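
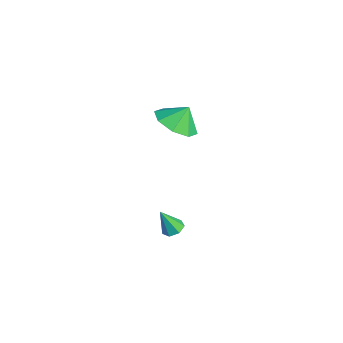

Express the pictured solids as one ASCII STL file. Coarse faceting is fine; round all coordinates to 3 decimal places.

solid 
facet normal 0.137 0.407 -0.903
outer loop
vertex 1.779 -0.4 -3.584
vertex 1.529 -0.831 -3.816
vertex 1.306 -0.361 -3.638
endloop
endfacet
facet normal -0.022 0.709 0.705
outer loop
vertex 1.779 -0.4 -3.584
vertex 1.306 -0.361 -3.638
vertex 1.351 -1.369 -2.624
endloop
endfacet
facet normal 0.136 0.407 -0.903
outer loop
vertex 1.306 -0.361 -3.638
vertex 1.529 -0.831 -3.816
vertex 1.001 -0.677 -3.826
endloop
endfacet
facet normal -0.757 0.446 0.477
outer loop
vertex 1.306 -0.361 -3.638
vertex 1.001 -0.677 -3.826
vertex 1.351 -1.369 -2.624
endloop
endfacet
facet normal 0.135 0.406 -0.904
outer loop
vertex 1.001 -0.677 -3.826
vertex 1.529 -0.831 -3.816
vertex 1.094 -1.109 -4.006
endloop
endfacet
facet normal -0.957 -0.260 0.129
outer loop
vertex 1.001 -0.677 -3.826
vertex 1.094 -1.109 -4.006
vertex 1.351 -1.369 -2.624
endloop
endfacet
facet normal 0.134 0.407 -0.903
outer loop
vertex 1.094 -1.109 -4.006
vertex 1.529 -0.831 -3.816
vertex 1.514 -1.332 -4.044
endloop
endfacet
facet normal -0.473 -0.878 -0.077
outer loop
vertex 1.094 -1.109 -4.006
vertex 1.514 -1.332 -4.044
vertex 1.351 -1.369 -2.624
endloop
endfacet
facet normal 0.135 0.407 -0.903
outer loop
vertex 1.514 -1.332 -4.044
vertex 1.529 -0.831 -3.816
vertex 1.946 -1.178 -3.91
endloop
endfacet
facet normal 0.332 -0.943 0.014
outer loop
vertex 1.514 -1.332 -4.044
vertex 1.946 -1.178 -3.91
vertex 1.351 -1.369 -2.624
endloop
endfacet
facet normal 0.134 0.406 -0.904
outer loop
vertex 1.946 -1.178 -3.91
vertex 1.529 -0.831 -3.816
vertex 2.064 -0.763 -3.706
endloop
endfacet
facet normal 0.851 -0.406 0.333
outer loop
vertex 1.946 -1.178 -3.91
vertex 2.064 -0.763 -3.706
vertex 1.351 -1.369 -2.624
endloop
endfacet
facet normal 0.134 0.408 -0.903
outer loop
vertex 2.064 -0.763 -3.706
vertex 1.529 -0.831 -3.816
vertex 1.779 -0.4 -3.584
endloop
endfacet
facet normal 0.693 0.329 0.641
outer loop
vertex 2.064 -0.763 -3.706
vertex 1.779 -0.4 -3.584
vertex 1.351 -1.369 -2.624
endloop
endfacet
facet normal -0.041 -0.545 -0.837
outer loop
vertex 1.235 -0.748 2.57
vertex 0.328 -0.222 2.272
vertex 1.396 -0.066 2.118
endloop
endfacet
facet normal 0.742 0.240 0.626
outer loop
vertex 1.235 -0.748 2.57
vertex 1.396 -0.066 2.118
vertex 0.372 0.362 3.168
endloop
endfacet
facet normal -0.041 -0.545 -0.837
outer loop
vertex 1.396 -0.066 2.118
vertex 0.328 -0.222 2.272
vertex 0.931 0.525 1.756
endloop
endfacet
facet normal 0.632 0.700 0.331
outer loop
vertex 1.396 -0.066 2.118
vertex 0.931 0.525 1.756
vertex 0.372 0.362 3.168
endloop
endfacet
facet normal -0.041 -0.545 -0.837
outer loop
vertex 0.931 0.525 1.756
vertex 0.328 -0.222 2.272
vertex 0.113 0.678 1.696
endloop
endfacet
facet normal 0.168 0.969 0.179
outer loop
vertex 0.931 0.525 1.756
vertex 0.113 0.678 1.696
vertex 0.372 0.362 3.168
endloop
endfacet
facet normal -0.042 -0.546 -0.837
outer loop
vertex 0.113 0.678 1.696
vertex 0.328 -0.222 2.272
vertex -0.579 0.305 1.974
endloop
endfacet
facet normal -0.376 0.890 0.257
outer loop
vertex 0.113 0.678 1.696
vertex -0.579 0.305 1.974
vertex 0.372 0.362 3.168
endloop
endfacet
facet normal -0.042 -0.545 -0.837
outer loop
vertex -0.579 0.305 1.974
vertex 0.328 -0.222 2.272
vertex -0.74 -0.378 2.427
endloop
endfacet
facet normal -0.686 0.508 0.522
outer loop
vertex -0.579 0.305 1.974
vertex -0.74 -0.378 2.427
vertex 0.372 0.362 3.168
endloop
endfacet
facet normal -0.042 -0.546 -0.837
outer loop
vertex -0.74 -0.378 2.427
vertex 0.328 -0.222 2.272
vertex -0.275 -0.968 2.789
endloop
endfacet
facet normal -0.576 0.047 0.816
outer loop
vertex -0.74 -0.378 2.427
vertex -0.275 -0.968 2.789
vertex 0.372 0.362 3.168
endloop
endfacet
facet normal -0.042 -0.546 -0.837
outer loop
vertex -0.275 -0.968 2.789
vertex 0.328 -0.222 2.272
vertex 0.542 -1.122 2.848
endloop
endfacet
facet normal -0.112 -0.222 0.969
outer loop
vertex -0.275 -0.968 2.789
vertex 0.542 -1.122 2.848
vertex 0.372 0.362 3.168
endloop
endfacet
facet normal -0.041 -0.546 -0.837
outer loop
vertex 0.542 -1.122 2.848
vertex 0.328 -0.222 2.272
vertex 1.235 -0.748 2.57
endloop
endfacet
facet normal 0.434 -0.142 0.890
outer loop
vertex 0.542 -1.122 2.848
vertex 1.235 -0.748 2.57
vertex 0.372 0.362 3.168
endloop
endfacet

endsolid


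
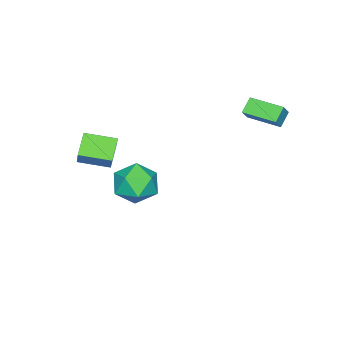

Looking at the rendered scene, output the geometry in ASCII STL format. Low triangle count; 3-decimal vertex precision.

solid 
facet normal -0.521 -0.396 -0.756
outer loop
vertex 2.004 -2.884 1.25
vertex 1.383 -1.577 0.993
vertex 2.894 -2.609 0.493
endloop
endfacet
facet normal 0.423 -0.889 0.174
outer loop
vertex 3.717 -1.983 1.687
vertex 2.004 -2.884 1.25
vertex 2.894 -2.609 0.493
endloop
endfacet
facet normal -0.521 -0.397 -0.756
outer loop
vertex 2.894 -2.609 0.493
vertex 1.383 -1.577 0.993
vertex 2.272 -1.302 0.236
endloop
endfacet
facet normal 0.741 0.229 -0.631
outer loop
vertex 2.272 -1.302 0.236
vertex 3.717 -1.983 1.687
vertex 2.894 -2.609 0.493
endloop
endfacet
facet normal -0.742 -0.228 0.631
outer loop
vertex 2.004 -2.884 1.25
vertex 2.206 -0.951 2.187
vertex 1.383 -1.577 0.993
endloop
endfacet
facet normal 0.423 -0.889 0.174
outer loop
vertex 2.828 -2.258 2.444
vertex 2.004 -2.884 1.25
vertex 3.717 -1.983 1.687
endloop
endfacet
facet normal -0.741 -0.229 0.631
outer loop
vertex 2.828 -2.258 2.444
vertex 2.206 -0.951 2.187
vertex 2.004 -2.884 1.25
endloop
endfacet
facet normal -0.423 0.889 -0.174
outer loop
vertex 1.383 -1.577 0.993
vertex 2.206 -0.951 2.187
vertex 2.272 -1.302 0.236
endloop
endfacet
facet normal 0.741 0.228 -0.631
outer loop
vertex 3.096 -0.676 1.43
vertex 3.717 -1.983 1.687
vertex 2.272 -1.302 0.236
endloop
endfacet
facet normal -0.423 0.889 -0.174
outer loop
vertex 2.272 -1.302 0.236
vertex 2.206 -0.951 2.187
vertex 3.096 -0.676 1.43
endloop
endfacet
facet normal 0.521 0.396 0.756
outer loop
vertex 3.096 -0.676 1.43
vertex 2.828 -2.258 2.444
vertex 3.717 -1.983 1.687
endloop
endfacet
facet normal 0.521 0.396 0.756
outer loop
vertex 2.206 -0.951 2.187
vertex 2.828 -2.258 2.444
vertex 3.096 -0.676 1.43
endloop
endfacet
facet normal -0.758 0.014 0.652
outer loop
vertex -2.616 2.72 3.262
vertex -2.652 4.338 3.185
vertex -3.196 2.675 2.588
endloop
endfacet
facet normal 0.022 -0.999 0.048
outer loop
vertex -2.528 2.662 2.015
vertex -2.616 2.72 3.262
vertex -3.196 2.675 2.588
endloop
endfacet
facet normal -0.759 0.015 0.651
outer loop
vertex -3.196 2.675 2.588
vertex -2.652 4.338 3.185
vertex -3.231 4.293 2.511
endloop
endfacet
facet normal -0.651 -0.050 -0.758
outer loop
vertex -3.231 4.293 2.511
vertex -2.528 2.662 2.015
vertex -3.196 2.675 2.588
endloop
endfacet
facet normal 0.651 0.051 0.758
outer loop
vertex -2.616 2.72 3.262
vertex -1.984 4.325 2.612
vertex -2.652 4.338 3.185
endloop
endfacet
facet normal 0.022 -0.999 0.048
outer loop
vertex -1.949 2.707 2.689
vertex -2.616 2.72 3.262
vertex -2.528 2.662 2.015
endloop
endfacet
facet normal 0.651 0.050 0.757
outer loop
vertex -1.949 2.707 2.689
vertex -1.984 4.325 2.612
vertex -2.616 2.72 3.262
endloop
endfacet
facet normal -0.022 0.999 -0.048
outer loop
vertex -2.652 4.338 3.185
vertex -1.984 4.325 2.612
vertex -3.231 4.293 2.511
endloop
endfacet
facet normal -0.651 -0.051 -0.757
outer loop
vertex -2.564 4.28 1.938
vertex -2.528 2.662 2.015
vertex -3.231 4.293 2.511
endloop
endfacet
facet normal -0.022 0.999 -0.048
outer loop
vertex -3.231 4.293 2.511
vertex -1.984 4.325 2.612
vertex -2.564 4.28 1.938
endloop
endfacet
facet normal 0.759 -0.014 -0.651
outer loop
vertex -2.564 4.28 1.938
vertex -1.949 2.707 2.689
vertex -2.528 2.662 2.015
endloop
endfacet
facet normal 0.758 -0.015 -0.652
outer loop
vertex -1.984 4.325 2.612
vertex -1.949 2.707 2.689
vertex -2.564 4.28 1.938
endloop
endfacet
facet normal -0.494 0.429 0.756
outer loop
vertex -0.356 -0.885 -1.975
vertex -1.385 -1.265 -2.431
vertex -0.791 -1.944 -1.658
endloop
endfacet
facet normal 0.157 0.224 0.962
outer loop
vertex -0.356 -0.885 -1.975
vertex -0.791 -1.944 -1.658
vertex 0.37 -1.82 -1.876
endloop
endfacet
facet normal 0.634 0.550 0.544
outer loop
vertex -0.356 -0.885 -1.975
vertex 0.37 -1.82 -1.876
vertex 0.495 -1.065 -2.785
endloop
endfacet
facet normal 0.278 0.957 0.079
outer loop
vertex -0.356 -0.885 -1.975
vertex 0.495 -1.065 -2.785
vertex -0.59 -0.722 -3.128
endloop
endfacet
facet normal -0.419 0.883 0.210
outer loop
vertex -0.356 -0.885 -1.975
vertex -0.59 -0.722 -3.128
vertex -1.385 -1.265 -2.431
endloop
endfacet
facet normal 0.211 -0.480 0.852
outer loop
vertex 0.37 -1.82 -1.876
vertex -0.791 -1.944 -1.658
vertex -0.21 -2.778 -2.272
endloop
endfacet
facet normal -0.842 -0.146 0.519
outer loop
vertex -0.791 -1.944 -1.658
vertex -1.385 -1.265 -2.431
vertex -1.295 -2.435 -2.615
endloop
endfacet
facet normal -0.722 0.588 -0.365
outer loop
vertex -1.385 -1.265 -2.431
vertex -0.59 -0.722 -3.128
vertex -1.17 -1.68 -3.524
endloop
endfacet
facet normal 0.406 0.708 -0.577
outer loop
vertex -0.59 -0.722 -3.128
vertex 0.495 -1.065 -2.785
vertex -0.009 -1.556 -3.742
endloop
endfacet
facet normal 0.983 0.048 0.175
outer loop
vertex 0.495 -1.065 -2.785
vertex 0.37 -1.82 -1.876
vertex 0.585 -2.235 -2.969
endloop
endfacet
facet normal -0.278 -0.957 -0.079
outer loop
vertex -0.444 -2.615 -3.425
vertex -0.21 -2.778 -2.272
vertex -1.295 -2.435 -2.615
endloop
endfacet
facet normal -0.634 -0.550 -0.544
outer loop
vertex -0.444 -2.615 -3.425
vertex -1.295 -2.435 -2.615
vertex -1.17 -1.68 -3.524
endloop
endfacet
facet normal -0.157 -0.224 -0.962
outer loop
vertex -0.444 -2.615 -3.425
vertex -1.17 -1.68 -3.524
vertex -0.009 -1.556 -3.742
endloop
endfacet
facet normal 0.494 -0.429 -0.756
outer loop
vertex -0.444 -2.615 -3.425
vertex -0.009 -1.556 -3.742
vertex 0.585 -2.235 -2.969
endloop
endfacet
facet normal 0.419 -0.883 -0.210
outer loop
vertex -0.444 -2.615 -3.425
vertex 0.585 -2.235 -2.969
vertex -0.21 -2.778 -2.272
endloop
endfacet
facet normal -0.406 -0.708 0.577
outer loop
vertex -1.295 -2.435 -2.615
vertex -0.21 -2.778 -2.272
vertex -0.791 -1.944 -1.658
endloop
endfacet
facet normal -0.983 -0.048 -0.175
outer loop
vertex -1.17 -1.68 -3.524
vertex -1.295 -2.435 -2.615
vertex -1.385 -1.265 -2.431
endloop
endfacet
facet normal -0.211 0.480 -0.852
outer loop
vertex -0.009 -1.556 -3.742
vertex -1.17 -1.68 -3.524
vertex -0.59 -0.722 -3.128
endloop
endfacet
facet normal 0.842 0.146 -0.519
outer loop
vertex 0.585 -2.235 -2.969
vertex -0.009 -1.556 -3.742
vertex 0.495 -1.065 -2.785
endloop
endfacet
facet normal 0.722 -0.588 0.365
outer loop
vertex -0.21 -2.778 -2.272
vertex 0.585 -2.235 -2.969
vertex 0.37 -1.82 -1.876
endloop
endfacet

endsolid


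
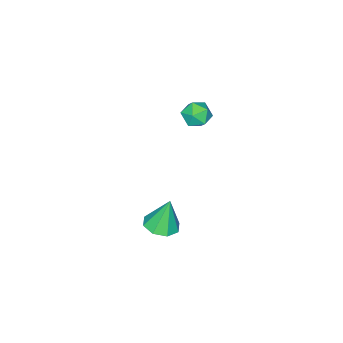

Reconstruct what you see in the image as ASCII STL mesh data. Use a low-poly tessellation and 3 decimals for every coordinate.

solid 
facet normal 0.189 -0.141 -0.972
outer loop
vertex -0.961 2.2 -3.269
vertex -1.47 1.375 -3.248
vertex -1.679 2.306 -3.424
endloop
endfacet
facet normal 0.072 0.947 0.313
outer loop
vertex -0.961 2.2 -3.269
vertex -1.679 2.306 -3.424
vertex -1.83 1.645 -1.392
endloop
endfacet
facet normal 0.189 -0.141 -0.972
outer loop
vertex -1.679 2.306 -3.424
vertex -1.47 1.375 -3.248
vertex -2.275 1.866 -3.476
endloop
endfacet
facet normal -0.593 0.778 0.209
outer loop
vertex -1.679 2.306 -3.424
vertex -2.275 1.866 -3.476
vertex -1.83 1.645 -1.392
endloop
endfacet
facet normal 0.189 -0.142 -0.972
outer loop
vertex -2.275 1.866 -3.476
vertex -1.47 1.375 -3.248
vertex -2.399 1.138 -3.394
endloop
endfacet
facet normal -0.956 0.188 0.224
outer loop
vertex -2.275 1.866 -3.476
vertex -2.399 1.138 -3.394
vertex -1.83 1.645 -1.392
endloop
endfacet
facet normal 0.189 -0.141 -0.972
outer loop
vertex -2.399 1.138 -3.394
vertex -1.47 1.375 -3.248
vertex -1.979 0.55 -3.227
endloop
endfacet
facet normal -0.806 -0.477 0.350
outer loop
vertex -2.399 1.138 -3.394
vertex -1.979 0.55 -3.227
vertex -1.83 1.645 -1.392
endloop
endfacet
facet normal 0.189 -0.141 -0.972
outer loop
vertex -1.979 0.55 -3.227
vertex -1.47 1.375 -3.248
vertex -1.261 0.444 -3.072
endloop
endfacet
facet normal -0.233 -0.827 0.512
outer loop
vertex -1.979 0.55 -3.227
vertex -1.261 0.444 -3.072
vertex -1.83 1.645 -1.392
endloop
endfacet
facet normal 0.189 -0.141 -0.972
outer loop
vertex -1.261 0.444 -3.072
vertex -1.47 1.375 -3.248
vertex -0.665 0.884 -3.02
endloop
endfacet
facet normal 0.432 -0.658 0.617
outer loop
vertex -1.261 0.444 -3.072
vertex -0.665 0.884 -3.02
vertex -1.83 1.645 -1.392
endloop
endfacet
facet normal 0.189 -0.142 -0.972
outer loop
vertex -0.665 0.884 -3.02
vertex -1.47 1.375 -3.248
vertex -0.541 1.611 -3.102
endloop
endfacet
facet normal 0.796 -0.068 0.601
outer loop
vertex -0.665 0.884 -3.02
vertex -0.541 1.611 -3.102
vertex -1.83 1.645 -1.392
endloop
endfacet
facet normal 0.189 -0.141 -0.972
outer loop
vertex -0.541 1.611 -3.102
vertex -1.47 1.375 -3.248
vertex -0.961 2.2 -3.269
endloop
endfacet
facet normal 0.647 0.596 0.476
outer loop
vertex -0.541 1.611 -3.102
vertex -0.961 2.2 -3.269
vertex -1.83 1.645 -1.392
endloop
endfacet
facet normal -0.743 0.537 0.400
outer loop
vertex -4.515 2.113 3.813
vertex -4.678 1.481 4.359
vertex -4.123 2.093 4.569
endloop
endfacet
facet normal -0.230 0.962 0.145
outer loop
vertex -4.515 2.113 3.813
vertex -4.123 2.093 4.569
vertex -3.686 2.303 3.869
endloop
endfacet
facet normal -0.151 0.821 -0.550
outer loop
vertex -4.515 2.113 3.813
vertex -3.686 2.303 3.869
vertex -3.97 1.821 3.227
endloop
endfacet
facet normal -0.615 0.309 -0.726
outer loop
vertex -4.515 2.113 3.813
vertex -3.97 1.821 3.227
vertex -4.583 1.313 3.53
endloop
endfacet
facet normal -0.981 0.133 -0.139
outer loop
vertex -4.515 2.113 3.813
vertex -4.583 1.313 3.53
vertex -4.678 1.481 4.359
endloop
endfacet
facet normal 0.381 0.793 0.476
outer loop
vertex -3.686 2.303 3.869
vertex -4.123 2.093 4.569
vertex -3.337 1.787 4.45
endloop
endfacet
facet normal -0.451 0.105 0.886
outer loop
vertex -4.123 2.093 4.569
vertex -4.678 1.481 4.359
vertex -3.95 1.279 4.753
endloop
endfacet
facet normal -0.836 -0.548 0.015
outer loop
vertex -4.678 1.481 4.359
vertex -4.583 1.313 3.53
vertex -4.234 0.797 4.111
endloop
endfacet
facet normal -0.244 -0.263 -0.934
outer loop
vertex -4.583 1.313 3.53
vertex -3.97 1.821 3.227
vertex -3.797 1.007 3.411
endloop
endfacet
facet normal 0.508 0.565 -0.649
outer loop
vertex -3.97 1.821 3.227
vertex -3.686 2.303 3.869
vertex -3.242 1.619 3.621
endloop
endfacet
facet normal 0.615 -0.309 0.726
outer loop
vertex -3.405 0.987 4.167
vertex -3.337 1.787 4.45
vertex -3.95 1.279 4.753
endloop
endfacet
facet normal 0.151 -0.821 0.550
outer loop
vertex -3.405 0.987 4.167
vertex -3.95 1.279 4.753
vertex -4.234 0.797 4.111
endloop
endfacet
facet normal 0.230 -0.962 -0.145
outer loop
vertex -3.405 0.987 4.167
vertex -4.234 0.797 4.111
vertex -3.797 1.007 3.411
endloop
endfacet
facet normal 0.743 -0.537 -0.400
outer loop
vertex -3.405 0.987 4.167
vertex -3.797 1.007 3.411
vertex -3.242 1.619 3.621
endloop
endfacet
facet normal 0.981 -0.133 0.139
outer loop
vertex -3.405 0.987 4.167
vertex -3.242 1.619 3.621
vertex -3.337 1.787 4.45
endloop
endfacet
facet normal 0.244 0.263 0.934
outer loop
vertex -3.95 1.279 4.753
vertex -3.337 1.787 4.45
vertex -4.123 2.093 4.569
endloop
endfacet
facet normal -0.508 -0.565 0.649
outer loop
vertex -4.234 0.797 4.111
vertex -3.95 1.279 4.753
vertex -4.678 1.481 4.359
endloop
endfacet
facet normal -0.381 -0.793 -0.476
outer loop
vertex -3.797 1.007 3.411
vertex -4.234 0.797 4.111
vertex -4.583 1.313 3.53
endloop
endfacet
facet normal 0.451 -0.105 -0.886
outer loop
vertex -3.242 1.619 3.621
vertex -3.797 1.007 3.411
vertex -3.97 1.821 3.227
endloop
endfacet
facet normal 0.836 0.548 -0.015
outer loop
vertex -3.337 1.787 4.45
vertex -3.242 1.619 3.621
vertex -3.686 2.303 3.869
endloop
endfacet

endsolid


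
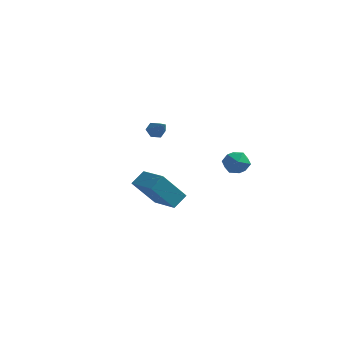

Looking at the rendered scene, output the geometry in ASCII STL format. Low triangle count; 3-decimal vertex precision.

solid 
facet normal -0.867 0.472 -0.159
outer loop
vertex -1.471 -4.109 0.221
vertex -1.156 -3.309 0.875
vertex -0.603 -3.08 -1.456
endloop
endfacet
facet normal -0.291 -0.741 -0.605
outer loop
vertex 1.036 -3.971 -1.155
vertex -1.471 -4.109 0.221
vertex -0.603 -3.08 -1.456
endloop
endfacet
facet normal -0.867 0.472 -0.159
outer loop
vertex -0.603 -3.08 -1.456
vertex -1.156 -3.309 0.875
vertex -0.288 -2.28 -0.802
endloop
endfacet
facet normal 0.403 0.479 -0.780
outer loop
vertex -0.288 -2.28 -0.802
vertex 1.036 -3.971 -1.155
vertex -0.603 -3.08 -1.456
endloop
endfacet
facet normal -0.403 -0.479 0.780
outer loop
vertex -1.471 -4.109 0.221
vertex 0.483 -4.2 1.176
vertex -1.156 -3.309 0.875
endloop
endfacet
facet normal -0.291 -0.741 -0.605
outer loop
vertex 0.168 -5.0 0.522
vertex -1.471 -4.109 0.221
vertex 1.036 -3.971 -1.155
endloop
endfacet
facet normal -0.403 -0.479 0.780
outer loop
vertex 0.168 -5.0 0.522
vertex 0.483 -4.2 1.176
vertex -1.471 -4.109 0.221
endloop
endfacet
facet normal 0.291 0.741 0.605
outer loop
vertex -1.156 -3.309 0.875
vertex 0.483 -4.2 1.176
vertex -0.288 -2.28 -0.802
endloop
endfacet
facet normal 0.403 0.479 -0.780
outer loop
vertex 1.351 -3.171 -0.501
vertex 1.036 -3.971 -1.155
vertex -0.288 -2.28 -0.802
endloop
endfacet
facet normal 0.291 0.741 0.605
outer loop
vertex -0.288 -2.28 -0.802
vertex 0.483 -4.2 1.176
vertex 1.351 -3.171 -0.501
endloop
endfacet
facet normal 0.867 -0.472 0.159
outer loop
vertex 1.351 -3.171 -0.501
vertex 0.168 -5.0 0.522
vertex 1.036 -3.971 -1.155
endloop
endfacet
facet normal 0.867 -0.472 0.159
outer loop
vertex 0.483 -4.2 1.176
vertex 0.168 -5.0 0.522
vertex 1.351 -3.171 -0.501
endloop
endfacet
facet normal 0.150 0.874 -0.463
outer loop
vertex 2.689 1.415 -0.15
vertex 1.887 1.71 0.147
vertex 2.632 1.845 0.643
endloop
endfacet
facet normal 0.770 0.583 -0.261
outer loop
vertex 2.689 1.415 -0.15
vertex 2.632 1.845 0.643
vertex 3.158 1.114 0.562
endloop
endfacet
facet normal 0.822 -0.060 -0.567
outer loop
vertex 2.689 1.415 -0.15
vertex 3.158 1.114 0.562
vertex 2.739 0.528 0.016
endloop
endfacet
facet normal 0.235 -0.166 -0.958
outer loop
vertex 2.689 1.415 -0.15
vertex 2.739 0.528 0.016
vertex 1.954 0.896 -0.24
endloop
endfacet
facet normal -0.180 0.410 -0.894
outer loop
vertex 2.689 1.415 -0.15
vertex 1.954 0.896 -0.24
vertex 1.887 1.71 0.147
endloop
endfacet
facet normal 0.749 0.489 0.447
outer loop
vertex 3.158 1.114 0.562
vertex 2.632 1.845 0.643
vertex 2.646 1.224 1.3
endloop
endfacet
facet normal -0.253 0.960 0.119
outer loop
vertex 2.632 1.845 0.643
vertex 1.887 1.71 0.147
vertex 1.861 1.592 1.044
endloop
endfacet
facet normal -0.788 0.210 -0.578
outer loop
vertex 1.887 1.71 0.147
vertex 1.954 0.896 -0.24
vertex 1.442 1.006 0.498
endloop
endfacet
facet normal -0.117 -0.723 -0.681
outer loop
vertex 1.954 0.896 -0.24
vertex 2.739 0.528 0.016
vertex 1.968 0.275 0.417
endloop
endfacet
facet normal 0.833 -0.551 -0.048
outer loop
vertex 2.739 0.528 0.016
vertex 3.158 1.114 0.562
vertex 2.713 0.41 0.913
endloop
endfacet
facet normal -0.235 0.166 0.958
outer loop
vertex 1.911 0.705 1.21
vertex 2.646 1.224 1.3
vertex 1.861 1.592 1.044
endloop
endfacet
facet normal -0.822 0.060 0.567
outer loop
vertex 1.911 0.705 1.21
vertex 1.861 1.592 1.044
vertex 1.442 1.006 0.498
endloop
endfacet
facet normal -0.770 -0.583 0.261
outer loop
vertex 1.911 0.705 1.21
vertex 1.442 1.006 0.498
vertex 1.968 0.275 0.417
endloop
endfacet
facet normal -0.150 -0.874 0.463
outer loop
vertex 1.911 0.705 1.21
vertex 1.968 0.275 0.417
vertex 2.713 0.41 0.913
endloop
endfacet
facet normal 0.180 -0.410 0.894
outer loop
vertex 1.911 0.705 1.21
vertex 2.713 0.41 0.913
vertex 2.646 1.224 1.3
endloop
endfacet
facet normal 0.117 0.723 0.681
outer loop
vertex 1.861 1.592 1.044
vertex 2.646 1.224 1.3
vertex 2.632 1.845 0.643
endloop
endfacet
facet normal -0.833 0.551 0.048
outer loop
vertex 1.442 1.006 0.498
vertex 1.861 1.592 1.044
vertex 1.887 1.71 0.147
endloop
endfacet
facet normal -0.749 -0.489 -0.447
outer loop
vertex 1.968 0.275 0.417
vertex 1.442 1.006 0.498
vertex 1.954 0.896 -0.24
endloop
endfacet
facet normal 0.253 -0.960 -0.119
outer loop
vertex 2.713 0.41 0.913
vertex 1.968 0.275 0.417
vertex 2.739 0.528 0.016
endloop
endfacet
facet normal 0.788 -0.210 0.578
outer loop
vertex 2.646 1.224 1.3
vertex 2.713 0.41 0.913
vertex 3.158 1.114 0.562
endloop
endfacet
facet normal -0.666 0.474 -0.576
outer loop
vertex -3.707 4.194 0.749
vertex -4.13 3.759 0.88
vertex -4.082 4.263 1.239
endloop
endfacet
facet normal 0.630 0.672 0.388
outer loop
vertex -3.707 4.194 0.749
vertex -4.082 4.263 1.239
vertex -3.09 3.021 1.78
endloop
endfacet
facet normal -0.667 0.473 -0.576
outer loop
vertex -4.082 4.263 1.239
vertex -4.13 3.759 0.88
vertex -4.504 3.828 1.37
endloop
endfacet
facet normal -0.071 0.350 0.934
outer loop
vertex -4.082 4.263 1.239
vertex -4.504 3.828 1.37
vertex -3.09 3.021 1.78
endloop
endfacet
facet normal -0.667 0.473 -0.576
outer loop
vertex -4.504 3.828 1.37
vertex -4.13 3.759 0.88
vertex -4.552 3.324 1.011
endloop
endfacet
facet normal -0.485 -0.476 0.734
outer loop
vertex -4.504 3.828 1.37
vertex -4.552 3.324 1.011
vertex -3.09 3.021 1.78
endloop
endfacet
facet normal -0.666 0.472 -0.577
outer loop
vertex -4.552 3.324 1.011
vertex -4.13 3.759 0.88
vertex -4.177 3.255 0.522
endloop
endfacet
facet normal -0.197 -0.980 -0.012
outer loop
vertex -4.552 3.324 1.011
vertex -4.177 3.255 0.522
vertex -3.09 3.021 1.78
endloop
endfacet
facet normal -0.666 0.472 -0.577
outer loop
vertex -4.177 3.255 0.522
vertex -4.13 3.759 0.88
vertex -3.755 3.69 0.391
endloop
endfacet
facet normal 0.505 -0.658 -0.559
outer loop
vertex -4.177 3.255 0.522
vertex -3.755 3.69 0.391
vertex -3.09 3.021 1.78
endloop
endfacet
facet normal -0.665 0.473 -0.577
outer loop
vertex -3.755 3.69 0.391
vertex -4.13 3.759 0.88
vertex -3.707 4.194 0.749
endloop
endfacet
facet normal 0.918 0.168 -0.359
outer loop
vertex -3.755 3.69 0.391
vertex -3.707 4.194 0.749
vertex -3.09 3.021 1.78
endloop
endfacet

endsolid


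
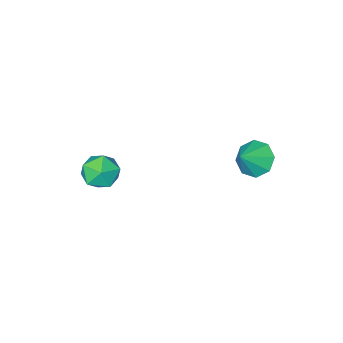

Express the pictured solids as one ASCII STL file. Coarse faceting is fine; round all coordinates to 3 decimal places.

solid 
facet normal -0.754 -0.145 -0.641
outer loop
vertex -3.211 0.493 2.176
vertex -3.593 -0.079 2.755
vertex -3.642 0.808 2.612
endloop
endfacet
facet normal 0.589 0.808 -0.002
outer loop
vertex -3.211 0.493 2.176
vertex -3.642 0.808 2.612
vertex -2.667 0.099 3.545
endloop
endfacet
facet normal -0.753 -0.145 -0.642
outer loop
vertex -3.642 0.808 2.612
vertex -3.593 -0.079 2.755
vertex -4.045 0.602 3.131
endloop
endfacet
facet normal 0.172 0.863 0.476
outer loop
vertex -3.642 0.808 2.612
vertex -4.045 0.602 3.131
vertex -2.667 0.099 3.545
endloop
endfacet
facet normal -0.753 -0.146 -0.641
outer loop
vertex -4.045 0.602 3.131
vertex -3.593 -0.079 2.755
vertex -4.183 -0.003 3.431
endloop
endfacet
facet normal -0.097 0.460 0.883
outer loop
vertex -4.045 0.602 3.131
vertex -4.183 -0.003 3.431
vertex -2.667 0.099 3.545
endloop
endfacet
facet normal -0.753 -0.145 -0.641
outer loop
vertex -4.183 -0.003 3.431
vertex -3.593 -0.079 2.755
vertex -3.976 -0.652 3.335
endloop
endfacet
facet normal -0.063 -0.166 0.984
outer loop
vertex -4.183 -0.003 3.431
vertex -3.976 -0.652 3.335
vertex -2.667 0.099 3.545
endloop
endfacet
facet normal -0.753 -0.146 -0.641
outer loop
vertex -3.976 -0.652 3.335
vertex -3.593 -0.079 2.755
vertex -3.544 -0.967 2.899
endloop
endfacet
facet normal 0.255 -0.646 0.719
outer loop
vertex -3.976 -0.652 3.335
vertex -3.544 -0.967 2.899
vertex -2.667 0.099 3.545
endloop
endfacet
facet normal -0.753 -0.146 -0.642
outer loop
vertex -3.544 -0.967 2.899
vertex -3.593 -0.079 2.755
vertex -3.141 -0.761 2.38
endloop
endfacet
facet normal 0.671 -0.700 0.244
outer loop
vertex -3.544 -0.967 2.899
vertex -3.141 -0.761 2.38
vertex -2.667 0.099 3.545
endloop
endfacet
facet normal -0.753 -0.146 -0.642
outer loop
vertex -3.141 -0.761 2.38
vertex -3.593 -0.079 2.755
vertex -3.003 -0.156 2.08
endloop
endfacet
facet normal 0.941 -0.296 -0.164
outer loop
vertex -3.141 -0.761 2.38
vertex -3.003 -0.156 2.08
vertex -2.667 0.099 3.545
endloop
endfacet
facet normal -0.753 -0.146 -0.641
outer loop
vertex -3.003 -0.156 2.08
vertex -3.593 -0.079 2.755
vertex -3.211 0.493 2.176
endloop
endfacet
facet normal 0.906 0.330 -0.265
outer loop
vertex -3.003 -0.156 2.08
vertex -3.211 0.493 2.176
vertex -2.667 0.099 3.545
endloop
endfacet
facet normal -0.044 0.959 0.279
outer loop
vertex 1.789 -2.479 2.099
vertex 1.146 -2.692 2.73
vertex 2.043 -2.717 2.957
endloop
endfacet
facet normal 0.608 0.793 0.040
outer loop
vertex 1.789 -2.479 2.099
vertex 2.043 -2.717 2.957
vertex 2.513 -3.041 2.229
endloop
endfacet
facet normal 0.544 0.555 -0.629
outer loop
vertex 1.789 -2.479 2.099
vertex 2.513 -3.041 2.229
vertex 1.907 -3.215 1.551
endloop
endfacet
facet normal -0.148 0.575 -0.804
outer loop
vertex 1.789 -2.479 2.099
vertex 1.907 -3.215 1.551
vertex 1.062 -2.999 1.861
endloop
endfacet
facet normal -0.511 0.825 -0.242
outer loop
vertex 1.789 -2.479 2.099
vertex 1.062 -2.999 1.861
vertex 1.146 -2.692 2.73
endloop
endfacet
facet normal 0.860 0.259 0.440
outer loop
vertex 2.513 -3.041 2.229
vertex 2.043 -2.717 2.957
vertex 2.318 -3.601 2.939
endloop
endfacet
facet normal -0.195 0.528 0.827
outer loop
vertex 2.043 -2.717 2.957
vertex 1.146 -2.692 2.73
vertex 1.473 -3.385 3.249
endloop
endfacet
facet normal -0.951 0.309 -0.017
outer loop
vertex 1.146 -2.692 2.73
vertex 1.062 -2.999 1.861
vertex 0.867 -3.559 2.571
endloop
endfacet
facet normal -0.364 -0.094 -0.927
outer loop
vertex 1.062 -2.999 1.861
vertex 1.907 -3.215 1.551
vertex 1.337 -3.883 1.843
endloop
endfacet
facet normal 0.755 -0.125 -0.643
outer loop
vertex 1.907 -3.215 1.551
vertex 2.513 -3.041 2.229
vertex 2.234 -3.908 2.07
endloop
endfacet
facet normal 0.148 -0.575 0.804
outer loop
vertex 1.591 -4.121 2.701
vertex 2.318 -3.601 2.939
vertex 1.473 -3.385 3.249
endloop
endfacet
facet normal -0.544 -0.555 0.629
outer loop
vertex 1.591 -4.121 2.701
vertex 1.473 -3.385 3.249
vertex 0.867 -3.559 2.571
endloop
endfacet
facet normal -0.608 -0.793 -0.040
outer loop
vertex 1.591 -4.121 2.701
vertex 0.867 -3.559 2.571
vertex 1.337 -3.883 1.843
endloop
endfacet
facet normal 0.044 -0.959 -0.279
outer loop
vertex 1.591 -4.121 2.701
vertex 1.337 -3.883 1.843
vertex 2.234 -3.908 2.07
endloop
endfacet
facet normal 0.511 -0.825 0.242
outer loop
vertex 1.591 -4.121 2.701
vertex 2.234 -3.908 2.07
vertex 2.318 -3.601 2.939
endloop
endfacet
facet normal 0.364 0.094 0.927
outer loop
vertex 1.473 -3.385 3.249
vertex 2.318 -3.601 2.939
vertex 2.043 -2.717 2.957
endloop
endfacet
facet normal -0.755 0.125 0.643
outer loop
vertex 0.867 -3.559 2.571
vertex 1.473 -3.385 3.249
vertex 1.146 -2.692 2.73
endloop
endfacet
facet normal -0.860 -0.259 -0.440
outer loop
vertex 1.337 -3.883 1.843
vertex 0.867 -3.559 2.571
vertex 1.062 -2.999 1.861
endloop
endfacet
facet normal 0.195 -0.528 -0.827
outer loop
vertex 2.234 -3.908 2.07
vertex 1.337 -3.883 1.843
vertex 1.907 -3.215 1.551
endloop
endfacet
facet normal 0.951 -0.309 0.017
outer loop
vertex 2.318 -3.601 2.939
vertex 2.234 -3.908 2.07
vertex 2.513 -3.041 2.229
endloop
endfacet

endsolid


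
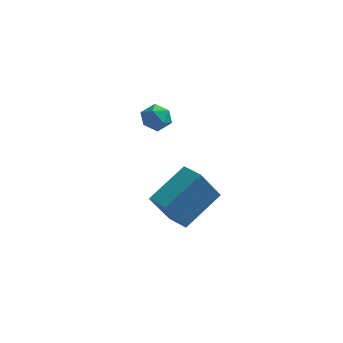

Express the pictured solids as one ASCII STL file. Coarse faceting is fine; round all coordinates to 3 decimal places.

solid 
facet normal -0.385 -0.338 0.859
outer loop
vertex 3.835 -2.428 -2.332
vertex 3.073 -1.787 -2.422
vertex 2.8 -3.8 -3.336
endloop
endfacet
facet normal 0.762 -0.641 0.090
outer loop
vertex 3.447 -3.233 -4.778
vertex 3.835 -2.428 -2.332
vertex 2.8 -3.8 -3.336
endloop
endfacet
facet normal -0.385 -0.338 0.859
outer loop
vertex 2.8 -3.8 -3.336
vertex 3.073 -1.787 -2.422
vertex 2.038 -3.159 -3.425
endloop
endfacet
facet normal -0.521 -0.689 -0.504
outer loop
vertex 2.038 -3.159 -3.425
vertex 3.447 -3.233 -4.778
vertex 2.8 -3.8 -3.336
endloop
endfacet
facet normal 0.520 0.689 0.504
outer loop
vertex 3.835 -2.428 -2.332
vertex 3.72 -1.22 -3.864
vertex 3.073 -1.787 -2.422
endloop
endfacet
facet normal 0.762 -0.641 0.090
outer loop
vertex 4.482 -1.861 -3.775
vertex 3.835 -2.428 -2.332
vertex 3.447 -3.233 -4.778
endloop
endfacet
facet normal 0.521 0.689 0.504
outer loop
vertex 4.482 -1.861 -3.775
vertex 3.72 -1.22 -3.864
vertex 3.835 -2.428 -2.332
endloop
endfacet
facet normal -0.762 0.641 -0.090
outer loop
vertex 3.073 -1.787 -2.422
vertex 3.72 -1.22 -3.864
vertex 2.038 -3.159 -3.425
endloop
endfacet
facet normal -0.520 -0.689 -0.504
outer loop
vertex 2.685 -2.592 -4.868
vertex 3.447 -3.233 -4.778
vertex 2.038 -3.159 -3.425
endloop
endfacet
facet normal -0.762 0.641 -0.090
outer loop
vertex 2.038 -3.159 -3.425
vertex 3.72 -1.22 -3.864
vertex 2.685 -2.592 -4.868
endloop
endfacet
facet normal 0.385 0.337 -0.859
outer loop
vertex 2.685 -2.592 -4.868
vertex 4.482 -1.861 -3.775
vertex 3.447 -3.233 -4.778
endloop
endfacet
facet normal 0.385 0.338 -0.859
outer loop
vertex 3.72 -1.22 -3.864
vertex 4.482 -1.861 -3.775
vertex 2.685 -2.592 -4.868
endloop
endfacet
facet normal -0.156 0.943 0.294
outer loop
vertex 0.769 2.508 -2.515
vertex 1.034 2.354 -1.881
vertex 1.458 2.584 -2.394
endloop
endfacet
facet normal -0.029 0.913 -0.407
outer loop
vertex 0.769 2.508 -2.515
vertex 1.458 2.584 -2.394
vertex 1.236 2.306 -3.002
endloop
endfacet
facet normal -0.521 0.487 -0.701
outer loop
vertex 0.769 2.508 -2.515
vertex 1.236 2.306 -3.002
vertex 0.674 1.904 -2.864
endloop
endfacet
facet normal -0.950 0.254 -0.181
outer loop
vertex 0.769 2.508 -2.515
vertex 0.674 1.904 -2.864
vertex 0.55 1.933 -2.172
endloop
endfacet
facet normal -0.726 0.535 0.433
outer loop
vertex 0.769 2.508 -2.515
vertex 0.55 1.933 -2.172
vertex 1.034 2.354 -1.881
endloop
endfacet
facet normal 0.611 0.611 -0.503
outer loop
vertex 1.236 2.306 -3.002
vertex 1.458 2.584 -2.394
vertex 1.79 2.027 -2.668
endloop
endfacet
facet normal 0.406 0.660 0.632
outer loop
vertex 1.458 2.584 -2.394
vertex 1.034 2.354 -1.881
vertex 1.666 2.056 -1.976
endloop
endfacet
facet normal -0.516 0.001 0.857
outer loop
vertex 1.034 2.354 -1.881
vertex 0.55 1.933 -2.172
vertex 1.104 1.654 -1.838
endloop
endfacet
facet normal -0.879 -0.456 -0.138
outer loop
vertex 0.55 1.933 -2.172
vertex 0.674 1.904 -2.864
vertex 0.882 1.376 -2.446
endloop
endfacet
facet normal -0.184 -0.079 -0.980
outer loop
vertex 0.674 1.904 -2.864
vertex 1.236 2.306 -3.002
vertex 1.306 1.606 -2.959
endloop
endfacet
facet normal 0.950 -0.254 0.181
outer loop
vertex 1.571 1.452 -2.325
vertex 1.79 2.027 -2.668
vertex 1.666 2.056 -1.976
endloop
endfacet
facet normal 0.521 -0.487 0.701
outer loop
vertex 1.571 1.452 -2.325
vertex 1.666 2.056 -1.976
vertex 1.104 1.654 -1.838
endloop
endfacet
facet normal 0.029 -0.913 0.407
outer loop
vertex 1.571 1.452 -2.325
vertex 1.104 1.654 -1.838
vertex 0.882 1.376 -2.446
endloop
endfacet
facet normal 0.156 -0.943 -0.294
outer loop
vertex 1.571 1.452 -2.325
vertex 0.882 1.376 -2.446
vertex 1.306 1.606 -2.959
endloop
endfacet
facet normal 0.726 -0.535 -0.433
outer loop
vertex 1.571 1.452 -2.325
vertex 1.306 1.606 -2.959
vertex 1.79 2.027 -2.668
endloop
endfacet
facet normal 0.879 0.456 0.138
outer loop
vertex 1.666 2.056 -1.976
vertex 1.79 2.027 -2.668
vertex 1.458 2.584 -2.394
endloop
endfacet
facet normal 0.184 0.079 0.980
outer loop
vertex 1.104 1.654 -1.838
vertex 1.666 2.056 -1.976
vertex 1.034 2.354 -1.881
endloop
endfacet
facet normal -0.611 -0.611 0.503
outer loop
vertex 0.882 1.376 -2.446
vertex 1.104 1.654 -1.838
vertex 0.55 1.933 -2.172
endloop
endfacet
facet normal -0.406 -0.660 -0.632
outer loop
vertex 1.306 1.606 -2.959
vertex 0.882 1.376 -2.446
vertex 0.674 1.904 -2.864
endloop
endfacet
facet normal 0.516 -0.001 -0.857
outer loop
vertex 1.79 2.027 -2.668
vertex 1.306 1.606 -2.959
vertex 1.236 2.306 -3.002
endloop
endfacet

endsolid


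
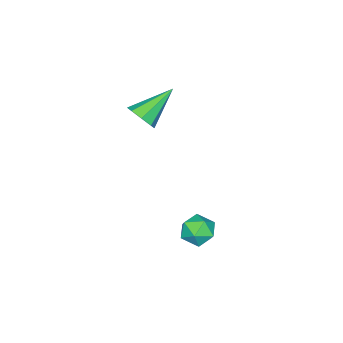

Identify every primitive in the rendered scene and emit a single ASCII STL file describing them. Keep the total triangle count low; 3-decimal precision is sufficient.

solid 
facet normal -0.614 0.161 0.773
outer loop
vertex 0.766 0.886 -3.359
vertex 0.947 0.198 -3.072
vertex 1.357 0.816 -2.875
endloop
endfacet
facet normal -0.343 0.775 0.531
outer loop
vertex 0.766 0.886 -3.359
vertex 1.357 0.816 -2.875
vertex 1.419 1.267 -3.493
endloop
endfacet
facet normal -0.522 0.838 -0.158
outer loop
vertex 0.766 0.886 -3.359
vertex 1.419 1.267 -3.493
vertex 1.048 0.927 -4.072
endloop
endfacet
facet normal -0.902 0.264 -0.342
outer loop
vertex 0.766 0.886 -3.359
vertex 1.048 0.927 -4.072
vertex 0.756 0.266 -3.812
endloop
endfacet
facet normal -0.960 -0.155 0.234
outer loop
vertex 0.766 0.886 -3.359
vertex 0.756 0.266 -3.812
vertex 0.947 0.198 -3.072
endloop
endfacet
facet normal 0.367 0.733 0.572
outer loop
vertex 1.419 1.267 -3.493
vertex 1.357 0.816 -2.875
vertex 2.004 0.814 -3.288
endloop
endfacet
facet normal -0.071 -0.260 0.963
outer loop
vertex 1.357 0.816 -2.875
vertex 0.947 0.198 -3.072
vertex 1.712 0.153 -3.028
endloop
endfacet
facet normal -0.630 -0.772 0.092
outer loop
vertex 0.947 0.198 -3.072
vertex 0.756 0.266 -3.812
vertex 1.341 -0.187 -3.607
endloop
endfacet
facet normal -0.536 -0.093 -0.839
outer loop
vertex 0.756 0.266 -3.812
vertex 1.048 0.927 -4.072
vertex 1.403 0.264 -4.225
endloop
endfacet
facet normal 0.080 0.836 -0.543
outer loop
vertex 1.048 0.927 -4.072
vertex 1.419 1.267 -3.493
vertex 1.813 0.882 -4.028
endloop
endfacet
facet normal 0.902 -0.264 0.342
outer loop
vertex 1.994 0.194 -3.741
vertex 2.004 0.814 -3.288
vertex 1.712 0.153 -3.028
endloop
endfacet
facet normal 0.522 -0.838 0.158
outer loop
vertex 1.994 0.194 -3.741
vertex 1.712 0.153 -3.028
vertex 1.341 -0.187 -3.607
endloop
endfacet
facet normal 0.343 -0.775 -0.531
outer loop
vertex 1.994 0.194 -3.741
vertex 1.341 -0.187 -3.607
vertex 1.403 0.264 -4.225
endloop
endfacet
facet normal 0.614 -0.161 -0.773
outer loop
vertex 1.994 0.194 -3.741
vertex 1.403 0.264 -4.225
vertex 1.813 0.882 -4.028
endloop
endfacet
facet normal 0.960 0.155 -0.234
outer loop
vertex 1.994 0.194 -3.741
vertex 1.813 0.882 -4.028
vertex 2.004 0.814 -3.288
endloop
endfacet
facet normal 0.536 0.093 0.839
outer loop
vertex 1.712 0.153 -3.028
vertex 2.004 0.814 -3.288
vertex 1.357 0.816 -2.875
endloop
endfacet
facet normal -0.080 -0.836 0.543
outer loop
vertex 1.341 -0.187 -3.607
vertex 1.712 0.153 -3.028
vertex 0.947 0.198 -3.072
endloop
endfacet
facet normal -0.367 -0.733 -0.572
outer loop
vertex 1.403 0.264 -4.225
vertex 1.341 -0.187 -3.607
vertex 0.756 0.266 -3.812
endloop
endfacet
facet normal 0.071 0.260 -0.963
outer loop
vertex 1.813 0.882 -4.028
vertex 1.403 0.264 -4.225
vertex 1.048 0.927 -4.072
endloop
endfacet
facet normal 0.630 0.772 -0.092
outer loop
vertex 2.004 0.814 -3.288
vertex 1.813 0.882 -4.028
vertex 1.419 1.267 -3.493
endloop
endfacet
facet normal 0.779 -0.275 -0.564
outer loop
vertex 1.005 -2.73 1.615
vertex 0.647 -2.576 1.046
vertex 1.072 -2.228 1.463
endloop
endfacet
facet normal 0.317 0.236 0.919
outer loop
vertex 1.005 -2.73 1.615
vertex 1.072 -2.228 1.463
vertex -0.747 -2.084 2.054
endloop
endfacet
facet normal 0.779 -0.275 -0.564
outer loop
vertex 1.072 -2.228 1.463
vertex 0.647 -2.576 1.046
vertex 0.89 -1.931 1.067
endloop
endfacet
facet normal 0.232 0.826 0.513
outer loop
vertex 1.072 -2.228 1.463
vertex 0.89 -1.931 1.067
vertex -0.747 -2.084 2.054
endloop
endfacet
facet normal 0.779 -0.275 -0.563
outer loop
vertex 0.89 -1.931 1.067
vertex 0.647 -2.576 1.046
vertex 0.566 -2.011 0.658
endloop
endfacet
facet normal -0.141 0.987 -0.081
outer loop
vertex 0.89 -1.931 1.067
vertex 0.566 -2.011 0.658
vertex -0.747 -2.084 2.054
endloop
endfacet
facet normal 0.779 -0.275 -0.563
outer loop
vertex 0.566 -2.011 0.658
vertex 0.647 -2.576 1.046
vertex 0.289 -2.423 0.476
endloop
endfacet
facet normal -0.586 0.623 -0.518
outer loop
vertex 0.566 -2.011 0.658
vertex 0.289 -2.423 0.476
vertex -0.747 -2.084 2.054
endloop
endfacet
facet normal 0.779 -0.275 -0.563
outer loop
vertex 0.289 -2.423 0.476
vertex 0.647 -2.576 1.046
vertex 0.222 -2.924 0.628
endloop
endfacet
facet normal -0.840 -0.052 -0.540
outer loop
vertex 0.289 -2.423 0.476
vertex 0.222 -2.924 0.628
vertex -0.747 -2.084 2.054
endloop
endfacet
facet normal 0.779 -0.275 -0.563
outer loop
vertex 0.222 -2.924 0.628
vertex 0.647 -2.576 1.046
vertex 0.404 -3.222 1.025
endloop
endfacet
facet normal -0.755 -0.641 -0.135
outer loop
vertex 0.222 -2.924 0.628
vertex 0.404 -3.222 1.025
vertex -0.747 -2.084 2.054
endloop
endfacet
facet normal 0.779 -0.275 -0.564
outer loop
vertex 0.404 -3.222 1.025
vertex 0.647 -2.576 1.046
vertex 0.728 -3.141 1.433
endloop
endfacet
facet normal -0.380 -0.802 0.461
outer loop
vertex 0.404 -3.222 1.025
vertex 0.728 -3.141 1.433
vertex -0.747 -2.084 2.054
endloop
endfacet
facet normal 0.779 -0.275 -0.564
outer loop
vertex 0.728 -3.141 1.433
vertex 0.647 -2.576 1.046
vertex 1.005 -2.73 1.615
endloop
endfacet
facet normal 0.063 -0.439 0.896
outer loop
vertex 0.728 -3.141 1.433
vertex 1.005 -2.73 1.615
vertex -0.747 -2.084 2.054
endloop
endfacet

endsolid


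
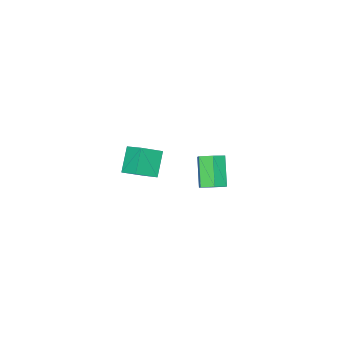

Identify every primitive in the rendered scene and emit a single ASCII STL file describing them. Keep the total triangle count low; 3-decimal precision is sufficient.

solid 
facet normal 0.403 0.491 -0.773
outer loop
vertex 1.217 4.324 2.615
vertex 0.848 3.808 2.095
vertex 0.467 4.494 2.332
endloop
endfacet
facet normal -0.009 0.846 0.533
outer loop
vertex 1.217 4.324 2.615
vertex 0.467 4.494 2.332
vertex 0.401 3.328 4.184
endloop
endfacet
facet normal -0.009 0.846 0.533
outer loop
vertex 0.401 3.328 4.184
vertex 0.467 4.494 2.332
vertex -0.35 3.498 3.901
endloop
endfacet
facet normal -0.402 -0.490 0.773
outer loop
vertex 0.401 3.328 4.184
vertex -0.35 3.498 3.901
vertex 0.032 2.812 3.665
endloop
endfacet
facet normal 0.402 0.490 -0.773
outer loop
vertex 0.467 4.494 2.332
vertex 0.848 3.808 2.095
vertex 0.098 3.978 1.813
endloop
endfacet
facet normal -0.797 0.603 -0.032
outer loop
vertex 0.467 4.494 2.332
vertex 0.098 3.978 1.813
vertex -0.35 3.498 3.901
endloop
endfacet
facet normal -0.797 0.603 -0.032
outer loop
vertex -0.35 3.498 3.901
vertex 0.098 3.978 1.813
vertex -0.719 2.982 3.382
endloop
endfacet
facet normal -0.402 -0.490 0.773
outer loop
vertex -0.35 3.498 3.901
vertex -0.719 2.982 3.382
vertex 0.032 2.812 3.665
endloop
endfacet
facet normal 0.402 0.490 -0.773
outer loop
vertex 0.098 3.978 1.813
vertex 0.848 3.808 2.095
vertex 0.479 3.292 1.576
endloop
endfacet
facet normal -0.789 -0.243 -0.565
outer loop
vertex 0.098 3.978 1.813
vertex 0.479 3.292 1.576
vertex -0.719 2.982 3.382
endloop
endfacet
facet normal -0.788 -0.244 -0.565
outer loop
vertex -0.719 2.982 3.382
vertex 0.479 3.292 1.576
vertex -0.337 2.296 3.145
endloop
endfacet
facet normal -0.402 -0.491 0.773
outer loop
vertex -0.719 2.982 3.382
vertex -0.337 2.296 3.145
vertex 0.032 2.812 3.665
endloop
endfacet
facet normal 0.402 0.490 -0.773
outer loop
vertex 0.479 3.292 1.576
vertex 0.848 3.808 2.095
vertex 1.23 3.122 1.859
endloop
endfacet
facet normal 0.009 -0.846 -0.533
outer loop
vertex 0.479 3.292 1.576
vertex 1.23 3.122 1.859
vertex -0.337 2.296 3.145
endloop
endfacet
facet normal 0.009 -0.846 -0.533
outer loop
vertex -0.337 2.296 3.145
vertex 1.23 3.122 1.859
vertex 0.413 2.126 3.428
endloop
endfacet
facet normal -0.403 -0.491 0.773
outer loop
vertex -0.337 2.296 3.145
vertex 0.413 2.126 3.428
vertex 0.032 2.812 3.665
endloop
endfacet
facet normal 0.402 0.490 -0.773
outer loop
vertex 1.23 3.122 1.859
vertex 0.848 3.808 2.095
vertex 1.599 3.638 2.378
endloop
endfacet
facet normal 0.797 -0.603 0.032
outer loop
vertex 1.23 3.122 1.859
vertex 1.599 3.638 2.378
vertex 0.413 2.126 3.428
endloop
endfacet
facet normal 0.797 -0.603 0.032
outer loop
vertex 0.413 2.126 3.428
vertex 1.599 3.638 2.378
vertex 0.782 2.642 3.947
endloop
endfacet
facet normal -0.402 -0.490 0.773
outer loop
vertex 0.413 2.126 3.428
vertex 0.782 2.642 3.947
vertex 0.032 2.812 3.665
endloop
endfacet
facet normal 0.402 0.491 -0.773
outer loop
vertex 1.599 3.638 2.378
vertex 0.848 3.808 2.095
vertex 1.217 4.324 2.615
endloop
endfacet
facet normal 0.788 0.244 0.565
outer loop
vertex 1.599 3.638 2.378
vertex 1.217 4.324 2.615
vertex 0.782 2.642 3.947
endloop
endfacet
facet normal 0.789 0.243 0.565
outer loop
vertex 0.782 2.642 3.947
vertex 1.217 4.324 2.615
vertex 0.401 3.328 4.184
endloop
endfacet
facet normal -0.402 -0.490 0.773
outer loop
vertex 0.782 2.642 3.947
vertex 0.401 3.328 4.184
vertex 0.032 2.812 3.665
endloop
endfacet
facet normal -0.544 -0.340 0.767
outer loop
vertex -0.566 -3.558 0.561
vertex -1.855 -3.118 -0.158
vertex -0.657 -4.894 -0.095
endloop
endfacet
facet normal 0.837 -0.286 0.467
outer loop
vertex 0.355 -4.262 -1.522
vertex -0.566 -3.558 0.561
vertex -0.657 -4.894 -0.095
endloop
endfacet
facet normal -0.544 -0.340 0.768
outer loop
vertex -0.657 -4.894 -0.095
vertex -1.855 -3.118 -0.158
vertex -1.946 -4.453 -0.813
endloop
endfacet
facet normal -0.061 -0.896 -0.440
outer loop
vertex -1.946 -4.453 -0.813
vertex 0.355 -4.262 -1.522
vertex -0.657 -4.894 -0.095
endloop
endfacet
facet normal 0.061 0.896 0.440
outer loop
vertex -0.566 -3.558 0.561
vertex -0.843 -2.486 -1.585
vertex -1.855 -3.118 -0.158
endloop
endfacet
facet normal 0.837 -0.286 0.467
outer loop
vertex 0.446 -2.927 -0.867
vertex -0.566 -3.558 0.561
vertex 0.355 -4.262 -1.522
endloop
endfacet
facet normal 0.062 0.896 0.440
outer loop
vertex 0.446 -2.927 -0.867
vertex -0.843 -2.486 -1.585
vertex -0.566 -3.558 0.561
endloop
endfacet
facet normal -0.837 0.286 -0.467
outer loop
vertex -1.855 -3.118 -0.158
vertex -0.843 -2.486 -1.585
vertex -1.946 -4.453 -0.813
endloop
endfacet
facet normal -0.061 -0.896 -0.439
outer loop
vertex -0.934 -3.822 -2.241
vertex 0.355 -4.262 -1.522
vertex -1.946 -4.453 -0.813
endloop
endfacet
facet normal -0.837 0.286 -0.467
outer loop
vertex -1.946 -4.453 -0.813
vertex -0.843 -2.486 -1.585
vertex -0.934 -3.822 -2.241
endloop
endfacet
facet normal 0.544 0.339 -0.767
outer loop
vertex -0.934 -3.822 -2.241
vertex 0.446 -2.927 -0.867
vertex 0.355 -4.262 -1.522
endloop
endfacet
facet normal 0.544 0.340 -0.767
outer loop
vertex -0.843 -2.486 -1.585
vertex 0.446 -2.927 -0.867
vertex -0.934 -3.822 -2.241
endloop
endfacet

endsolid


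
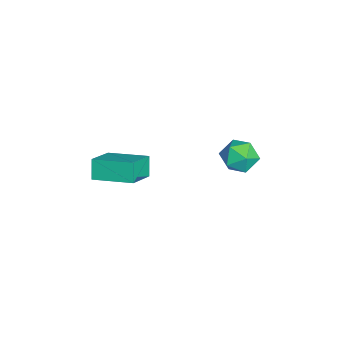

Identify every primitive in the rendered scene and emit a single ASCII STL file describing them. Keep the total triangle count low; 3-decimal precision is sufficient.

solid 
facet normal -0.353 0.859 -0.371
outer loop
vertex 0.965 3.253 1.778
vertex 0.368 3.367 2.61
vertex 1.321 3.756 2.603
endloop
endfacet
facet normal 0.316 0.743 -0.590
outer loop
vertex 0.965 3.253 1.778
vertex 1.321 3.756 2.603
vertex 1.932 3.097 2.1
endloop
endfacet
facet normal 0.331 0.119 -0.936
outer loop
vertex 0.965 3.253 1.778
vertex 1.932 3.097 2.1
vertex 1.355 2.299 1.795
endloop
endfacet
facet normal -0.330 -0.151 -0.932
outer loop
vertex 0.965 3.253 1.778
vertex 1.355 2.299 1.795
vertex 0.388 2.466 2.11
endloop
endfacet
facet normal -0.753 0.306 -0.582
outer loop
vertex 0.965 3.253 1.778
vertex 0.388 2.466 2.11
vertex 0.368 3.367 2.61
endloop
endfacet
facet normal 0.729 0.684 -0.011
outer loop
vertex 1.932 3.097 2.1
vertex 1.321 3.756 2.603
vertex 1.932 3.114 3.13
endloop
endfacet
facet normal -0.353 0.871 0.342
outer loop
vertex 1.321 3.756 2.603
vertex 0.368 3.367 2.61
vertex 0.965 3.281 3.445
endloop
endfacet
facet normal -1.000 -0.022 0.000
outer loop
vertex 0.368 3.367 2.61
vertex 0.388 2.466 2.11
vertex 0.388 2.483 3.14
endloop
endfacet
facet normal -0.316 -0.763 -0.564
outer loop
vertex 0.388 2.466 2.11
vertex 1.355 2.299 1.795
vertex 0.999 1.824 2.637
endloop
endfacet
facet normal 0.753 -0.326 -0.572
outer loop
vertex 1.355 2.299 1.795
vertex 1.932 3.097 2.1
vertex 1.952 2.213 2.63
endloop
endfacet
facet normal 0.330 0.151 0.932
outer loop
vertex 1.355 2.327 3.462
vertex 1.932 3.114 3.13
vertex 0.965 3.281 3.445
endloop
endfacet
facet normal -0.331 -0.119 0.936
outer loop
vertex 1.355 2.327 3.462
vertex 0.965 3.281 3.445
vertex 0.388 2.483 3.14
endloop
endfacet
facet normal -0.316 -0.743 0.590
outer loop
vertex 1.355 2.327 3.462
vertex 0.388 2.483 3.14
vertex 0.999 1.824 2.637
endloop
endfacet
facet normal 0.353 -0.859 0.371
outer loop
vertex 1.355 2.327 3.462
vertex 0.999 1.824 2.637
vertex 1.952 2.213 2.63
endloop
endfacet
facet normal 0.753 -0.306 0.582
outer loop
vertex 1.355 2.327 3.462
vertex 1.952 2.213 2.63
vertex 1.932 3.114 3.13
endloop
endfacet
facet normal 0.316 0.763 0.564
outer loop
vertex 0.965 3.281 3.445
vertex 1.932 3.114 3.13
vertex 1.321 3.756 2.603
endloop
endfacet
facet normal -0.753 0.326 0.572
outer loop
vertex 0.388 2.483 3.14
vertex 0.965 3.281 3.445
vertex 0.368 3.367 2.61
endloop
endfacet
facet normal -0.729 -0.684 0.011
outer loop
vertex 0.999 1.824 2.637
vertex 0.388 2.483 3.14
vertex 0.388 2.466 2.11
endloop
endfacet
facet normal 0.353 -0.871 -0.342
outer loop
vertex 1.952 2.213 2.63
vertex 0.999 1.824 2.637
vertex 1.355 2.299 1.795
endloop
endfacet
facet normal 1.000 0.022 -0.000
outer loop
vertex 1.932 3.114 3.13
vertex 1.952 2.213 2.63
vertex 1.932 3.097 2.1
endloop
endfacet
facet normal -0.500 -0.016 0.866
outer loop
vertex 2.017 -4.055 2.955
vertex 2.679 -2.074 3.375
vertex 0.586 -3.405 2.141
endloop
endfacet
facet normal -0.310 -0.930 -0.197
outer loop
vertex 1.161 -3.386 1.145
vertex 2.017 -4.055 2.955
vertex 0.586 -3.405 2.141
endloop
endfacet
facet normal -0.500 -0.016 0.866
outer loop
vertex 0.586 -3.405 2.141
vertex 2.679 -2.074 3.375
vertex 1.248 -1.424 2.561
endloop
endfacet
facet normal -0.808 0.368 -0.460
outer loop
vertex 1.248 -1.424 2.561
vertex 1.161 -3.386 1.145
vertex 0.586 -3.405 2.141
endloop
endfacet
facet normal 0.808 -0.368 0.460
outer loop
vertex 2.017 -4.055 2.955
vertex 3.254 -2.055 2.379
vertex 2.679 -2.074 3.375
endloop
endfacet
facet normal -0.310 -0.930 -0.197
outer loop
vertex 2.592 -4.036 1.959
vertex 2.017 -4.055 2.955
vertex 1.161 -3.386 1.145
endloop
endfacet
facet normal 0.808 -0.368 0.460
outer loop
vertex 2.592 -4.036 1.959
vertex 3.254 -2.055 2.379
vertex 2.017 -4.055 2.955
endloop
endfacet
facet normal 0.310 0.930 0.197
outer loop
vertex 2.679 -2.074 3.375
vertex 3.254 -2.055 2.379
vertex 1.248 -1.424 2.561
endloop
endfacet
facet normal -0.808 0.368 -0.460
outer loop
vertex 1.823 -1.405 1.565
vertex 1.161 -3.386 1.145
vertex 1.248 -1.424 2.561
endloop
endfacet
facet normal 0.310 0.930 0.197
outer loop
vertex 1.248 -1.424 2.561
vertex 3.254 -2.055 2.379
vertex 1.823 -1.405 1.565
endloop
endfacet
facet normal 0.500 0.016 -0.866
outer loop
vertex 1.823 -1.405 1.565
vertex 2.592 -4.036 1.959
vertex 1.161 -3.386 1.145
endloop
endfacet
facet normal 0.500 0.016 -0.866
outer loop
vertex 3.254 -2.055 2.379
vertex 2.592 -4.036 1.959
vertex 1.823 -1.405 1.565
endloop
endfacet

endsolid


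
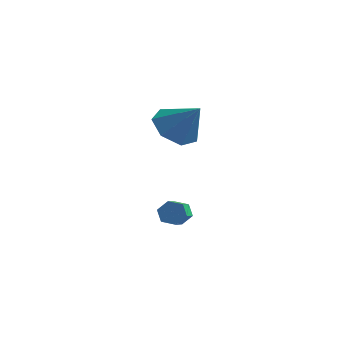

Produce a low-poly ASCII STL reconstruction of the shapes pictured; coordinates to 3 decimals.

solid 
facet normal -0.319 0.860 -0.399
outer loop
vertex 3.454 4.284 -1.414
vertex 3.155 3.988 -1.813
vertex 2.904 4.129 -1.309
endloop
endfacet
facet normal 0.049 0.435 0.899
outer loop
vertex 3.454 4.284 -1.414
vertex 2.904 4.129 -1.309
vertex 3.984 2.847 -0.747
endloop
endfacet
facet normal 0.048 0.435 0.899
outer loop
vertex 3.984 2.847 -0.747
vertex 2.904 4.129 -1.309
vertex 3.435 2.693 -0.643
endloop
endfacet
facet normal 0.317 -0.861 0.398
outer loop
vertex 3.984 2.847 -0.747
vertex 3.435 2.693 -0.643
vertex 3.685 2.552 -1.147
endloop
endfacet
facet normal -0.317 0.861 -0.399
outer loop
vertex 2.904 4.129 -1.309
vertex 3.155 3.988 -1.813
vertex 2.606 3.834 -1.709
endloop
endfacet
facet normal -0.797 -0.014 0.604
outer loop
vertex 2.904 4.129 -1.309
vertex 2.606 3.834 -1.709
vertex 3.435 2.693 -0.643
endloop
endfacet
facet normal -0.796 -0.013 0.605
outer loop
vertex 3.435 2.693 -0.643
vertex 2.606 3.834 -1.709
vertex 3.136 2.397 -1.043
endloop
endfacet
facet normal 0.318 -0.860 0.399
outer loop
vertex 3.435 2.693 -0.643
vertex 3.136 2.397 -1.043
vertex 3.685 2.552 -1.147
endloop
endfacet
facet normal -0.317 0.861 -0.398
outer loop
vertex 2.606 3.834 -1.709
vertex 3.155 3.988 -1.813
vertex 2.856 3.693 -2.213
endloop
endfacet
facet normal -0.845 -0.448 -0.294
outer loop
vertex 2.606 3.834 -1.709
vertex 2.856 3.693 -2.213
vertex 3.136 2.397 -1.043
endloop
endfacet
facet normal -0.844 -0.448 -0.294
outer loop
vertex 3.136 2.397 -1.043
vertex 2.856 3.693 -2.213
vertex 3.386 2.256 -1.546
endloop
endfacet
facet normal 0.318 -0.860 0.399
outer loop
vertex 3.136 2.397 -1.043
vertex 3.386 2.256 -1.546
vertex 3.685 2.552 -1.147
endloop
endfacet
facet normal -0.317 0.861 -0.398
outer loop
vertex 2.856 3.693 -2.213
vertex 3.155 3.988 -1.813
vertex 3.405 3.847 -2.317
endloop
endfacet
facet normal -0.048 -0.435 -0.899
outer loop
vertex 2.856 3.693 -2.213
vertex 3.405 3.847 -2.317
vertex 3.386 2.256 -1.546
endloop
endfacet
facet normal -0.049 -0.435 -0.899
outer loop
vertex 3.386 2.256 -1.546
vertex 3.405 3.847 -2.317
vertex 3.936 2.411 -1.651
endloop
endfacet
facet normal 0.319 -0.860 0.399
outer loop
vertex 3.386 2.256 -1.546
vertex 3.936 2.411 -1.651
vertex 3.685 2.552 -1.147
endloop
endfacet
facet normal -0.318 0.860 -0.399
outer loop
vertex 3.405 3.847 -2.317
vertex 3.155 3.988 -1.813
vertex 3.704 4.143 -1.917
endloop
endfacet
facet normal 0.796 0.014 -0.605
outer loop
vertex 3.405 3.847 -2.317
vertex 3.704 4.143 -1.917
vertex 3.936 2.411 -1.651
endloop
endfacet
facet normal 0.797 0.014 -0.604
outer loop
vertex 3.936 2.411 -1.651
vertex 3.704 4.143 -1.917
vertex 4.234 2.706 -1.251
endloop
endfacet
facet normal 0.317 -0.861 0.399
outer loop
vertex 3.936 2.411 -1.651
vertex 4.234 2.706 -1.251
vertex 3.685 2.552 -1.147
endloop
endfacet
facet normal -0.318 0.860 -0.399
outer loop
vertex 3.704 4.143 -1.917
vertex 3.155 3.988 -1.813
vertex 3.454 4.284 -1.414
endloop
endfacet
facet normal 0.844 0.448 0.294
outer loop
vertex 3.704 4.143 -1.917
vertex 3.454 4.284 -1.414
vertex 4.234 2.706 -1.251
endloop
endfacet
facet normal 0.845 0.448 0.294
outer loop
vertex 4.234 2.706 -1.251
vertex 3.454 4.284 -1.414
vertex 3.984 2.847 -0.747
endloop
endfacet
facet normal 0.317 -0.861 0.398
outer loop
vertex 4.234 2.706 -1.251
vertex 3.984 2.847 -0.747
vertex 3.685 2.552 -1.147
endloop
endfacet
facet normal -0.681 0.075 -0.728
outer loop
vertex 3.918 4.061 2.089
vertex 3.149 3.782 2.779
vertex 3.51 4.762 2.543
endloop
endfacet
facet normal 0.850 0.525 -0.047
outer loop
vertex 3.918 4.061 2.089
vertex 3.51 4.762 2.543
vertex 4.271 3.658 3.981
endloop
endfacet
facet normal -0.681 0.075 -0.729
outer loop
vertex 3.51 4.762 2.543
vertex 3.149 3.782 2.779
vertex 2.83 4.724 3.174
endloop
endfacet
facet normal 0.362 0.822 0.440
outer loop
vertex 3.51 4.762 2.543
vertex 2.83 4.724 3.174
vertex 4.271 3.658 3.981
endloop
endfacet
facet normal -0.680 0.076 -0.729
outer loop
vertex 2.83 4.724 3.174
vertex 3.149 3.782 2.779
vertex 2.39 3.978 3.507
endloop
endfacet
facet normal -0.139 0.471 0.871
outer loop
vertex 2.83 4.724 3.174
vertex 2.39 3.978 3.507
vertex 4.271 3.658 3.981
endloop
endfacet
facet normal -0.680 0.076 -0.729
outer loop
vertex 2.39 3.978 3.507
vertex 3.149 3.782 2.779
vertex 2.521 3.084 3.292
endloop
endfacet
facet normal -0.278 -0.263 0.924
outer loop
vertex 2.39 3.978 3.507
vertex 2.521 3.084 3.292
vertex 4.271 3.658 3.981
endloop
endfacet
facet normal -0.680 0.076 -0.729
outer loop
vertex 2.521 3.084 3.292
vertex 3.149 3.782 2.779
vertex 3.125 2.716 2.69
endloop
endfacet
facet normal 0.052 -0.828 0.558
outer loop
vertex 2.521 3.084 3.292
vertex 3.125 2.716 2.69
vertex 4.271 3.658 3.981
endloop
endfacet
facet normal -0.680 0.076 -0.729
outer loop
vertex 3.125 2.716 2.69
vertex 3.149 3.782 2.779
vertex 3.747 3.151 2.155
endloop
endfacet
facet normal 0.601 -0.798 0.049
outer loop
vertex 3.125 2.716 2.69
vertex 3.747 3.151 2.155
vertex 4.271 3.658 3.981
endloop
endfacet
facet normal -0.681 0.075 -0.729
outer loop
vertex 3.747 3.151 2.155
vertex 3.149 3.782 2.779
vertex 3.918 4.061 2.089
endloop
endfacet
facet normal 0.956 -0.196 -0.220
outer loop
vertex 3.747 3.151 2.155
vertex 3.918 4.061 2.089
vertex 4.271 3.658 3.981
endloop
endfacet

endsolid


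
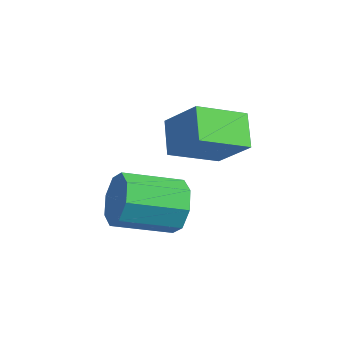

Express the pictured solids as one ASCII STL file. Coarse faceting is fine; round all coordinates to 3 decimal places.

solid 
facet normal -0.673 0.499 0.546
outer loop
vertex 1.791 1.657 1.688
vertex 2.989 1.902 2.94
vertex 2.336 3.317 0.843
endloop
endfacet
facet normal -0.685 -0.139 -0.716
outer loop
vertex 3.251 2.638 0.1
vertex 1.791 1.657 1.688
vertex 2.336 3.317 0.843
endloop
endfacet
facet normal -0.673 0.499 0.546
outer loop
vertex 2.336 3.317 0.843
vertex 2.989 1.902 2.94
vertex 3.534 3.561 2.095
endloop
endfacet
facet normal 0.281 0.855 -0.436
outer loop
vertex 3.534 3.561 2.095
vertex 3.251 2.638 0.1
vertex 2.336 3.317 0.843
endloop
endfacet
facet normal -0.281 -0.855 0.436
outer loop
vertex 1.791 1.657 1.688
vertex 3.904 1.223 2.197
vertex 2.989 1.902 2.94
endloop
endfacet
facet normal -0.684 -0.140 -0.716
outer loop
vertex 2.706 0.979 0.945
vertex 1.791 1.657 1.688
vertex 3.251 2.638 0.1
endloop
endfacet
facet normal -0.281 -0.856 0.435
outer loop
vertex 2.706 0.979 0.945
vertex 3.904 1.223 2.197
vertex 1.791 1.657 1.688
endloop
endfacet
facet normal 0.685 0.140 0.715
outer loop
vertex 2.989 1.902 2.94
vertex 3.904 1.223 2.197
vertex 3.534 3.561 2.095
endloop
endfacet
facet normal 0.280 0.855 -0.436
outer loop
vertex 4.449 2.883 1.352
vertex 3.251 2.638 0.1
vertex 3.534 3.561 2.095
endloop
endfacet
facet normal 0.684 0.140 0.716
outer loop
vertex 3.534 3.561 2.095
vertex 3.904 1.223 2.197
vertex 4.449 2.883 1.352
endloop
endfacet
facet normal 0.673 -0.499 -0.546
outer loop
vertex 4.449 2.883 1.352
vertex 2.706 0.979 0.945
vertex 3.251 2.638 0.1
endloop
endfacet
facet normal 0.673 -0.499 -0.546
outer loop
vertex 3.904 1.223 2.197
vertex 2.706 0.979 0.945
vertex 4.449 2.883 1.352
endloop
endfacet
facet normal 0.463 0.823 -0.329
outer loop
vertex 3.931 0.142 -1.61
vertex 3.619 0.641 -0.802
vertex 4.426 0.096 -1.028
endloop
endfacet
facet normal 0.606 -0.565 -0.560
outer loop
vertex 3.931 0.142 -1.61
vertex 4.426 0.096 -1.028
vertex 2.973 -1.561 -0.927
endloop
endfacet
facet normal 0.606 -0.565 -0.560
outer loop
vertex 2.973 -1.561 -0.927
vertex 4.426 0.096 -1.028
vertex 3.468 -1.607 -0.345
endloop
endfacet
facet normal -0.464 -0.822 0.329
outer loop
vertex 2.973 -1.561 -0.927
vertex 3.468 -1.607 -0.345
vertex 2.661 -1.061 -0.118
endloop
endfacet
facet normal 0.463 0.822 -0.331
outer loop
vertex 4.426 0.096 -1.028
vertex 3.619 0.641 -0.802
vertex 4.449 0.37 -0.314
endloop
endfacet
facet normal 0.886 -0.442 0.141
outer loop
vertex 4.426 0.096 -1.028
vertex 4.449 0.37 -0.314
vertex 3.468 -1.607 -0.345
endloop
endfacet
facet normal 0.886 -0.442 0.142
outer loop
vertex 3.468 -1.607 -0.345
vertex 4.449 0.37 -0.314
vertex 3.49 -1.333 0.369
endloop
endfacet
facet normal -0.464 -0.822 0.330
outer loop
vertex 3.468 -1.607 -0.345
vertex 3.49 -1.333 0.369
vertex 2.661 -1.061 -0.118
endloop
endfacet
facet normal 0.463 0.823 -0.330
outer loop
vertex 4.449 0.37 -0.314
vertex 3.619 0.641 -0.802
vertex 3.985 0.803 0.115
endloop
endfacet
facet normal 0.647 -0.060 0.760
outer loop
vertex 4.449 0.37 -0.314
vertex 3.985 0.803 0.115
vertex 3.49 -1.333 0.369
endloop
endfacet
facet normal 0.648 -0.060 0.759
outer loop
vertex 3.49 -1.333 0.369
vertex 3.985 0.803 0.115
vertex 3.027 -0.9 0.798
endloop
endfacet
facet normal -0.464 -0.822 0.330
outer loop
vertex 3.49 -1.333 0.369
vertex 3.027 -0.9 0.798
vertex 2.661 -1.061 -0.118
endloop
endfacet
facet normal 0.463 0.823 -0.330
outer loop
vertex 3.985 0.803 0.115
vertex 3.619 0.641 -0.802
vertex 3.307 1.141 0.007
endloop
endfacet
facet normal 0.030 0.358 0.933
outer loop
vertex 3.985 0.803 0.115
vertex 3.307 1.141 0.007
vertex 3.027 -0.9 0.798
endloop
endfacet
facet normal 0.030 0.358 0.933
outer loop
vertex 3.027 -0.9 0.798
vertex 3.307 1.141 0.007
vertex 2.349 -0.562 0.69
endloop
endfacet
facet normal -0.463 -0.823 0.330
outer loop
vertex 3.027 -0.9 0.798
vertex 2.349 -0.562 0.69
vertex 2.661 -1.061 -0.118
endloop
endfacet
facet normal 0.464 0.822 -0.329
outer loop
vertex 3.307 1.141 0.007
vertex 3.619 0.641 -0.802
vertex 2.812 1.187 -0.575
endloop
endfacet
facet normal -0.606 0.565 0.560
outer loop
vertex 3.307 1.141 0.007
vertex 2.812 1.187 -0.575
vertex 2.349 -0.562 0.69
endloop
endfacet
facet normal -0.606 0.565 0.560
outer loop
vertex 2.349 -0.562 0.69
vertex 2.812 1.187 -0.575
vertex 1.854 -0.516 0.108
endloop
endfacet
facet normal -0.463 -0.823 0.329
outer loop
vertex 2.349 -0.562 0.69
vertex 1.854 -0.516 0.108
vertex 2.661 -1.061 -0.118
endloop
endfacet
facet normal 0.464 0.822 -0.330
outer loop
vertex 2.812 1.187 -0.575
vertex 3.619 0.641 -0.802
vertex 2.79 0.913 -1.289
endloop
endfacet
facet normal -0.886 0.441 -0.142
outer loop
vertex 2.812 1.187 -0.575
vertex 2.79 0.913 -1.289
vertex 1.854 -0.516 0.108
endloop
endfacet
facet normal -0.886 0.442 -0.141
outer loop
vertex 1.854 -0.516 0.108
vertex 2.79 0.913 -1.289
vertex 1.831 -0.79 -0.606
endloop
endfacet
facet normal -0.463 -0.822 0.331
outer loop
vertex 1.854 -0.516 0.108
vertex 1.831 -0.79 -0.606
vertex 2.661 -1.061 -0.118
endloop
endfacet
facet normal 0.464 0.822 -0.330
outer loop
vertex 2.79 0.913 -1.289
vertex 3.619 0.641 -0.802
vertex 3.253 0.48 -1.718
endloop
endfacet
facet normal -0.648 0.060 -0.760
outer loop
vertex 2.79 0.913 -1.289
vertex 3.253 0.48 -1.718
vertex 1.831 -0.79 -0.606
endloop
endfacet
facet normal -0.647 0.059 -0.760
outer loop
vertex 1.831 -0.79 -0.606
vertex 3.253 0.48 -1.718
vertex 2.295 -1.223 -1.035
endloop
endfacet
facet normal -0.463 -0.823 0.330
outer loop
vertex 1.831 -0.79 -0.606
vertex 2.295 -1.223 -1.035
vertex 2.661 -1.061 -0.118
endloop
endfacet
facet normal 0.463 0.823 -0.330
outer loop
vertex 3.253 0.48 -1.718
vertex 3.619 0.641 -0.802
vertex 3.931 0.142 -1.61
endloop
endfacet
facet normal -0.030 -0.358 -0.933
outer loop
vertex 3.253 0.48 -1.718
vertex 3.931 0.142 -1.61
vertex 2.295 -1.223 -1.035
endloop
endfacet
facet normal -0.030 -0.358 -0.933
outer loop
vertex 2.295 -1.223 -1.035
vertex 3.931 0.142 -1.61
vertex 2.973 -1.561 -0.927
endloop
endfacet
facet normal -0.463 -0.823 0.330
outer loop
vertex 2.295 -1.223 -1.035
vertex 2.973 -1.561 -0.927
vertex 2.661 -1.061 -0.118
endloop
endfacet

endsolid


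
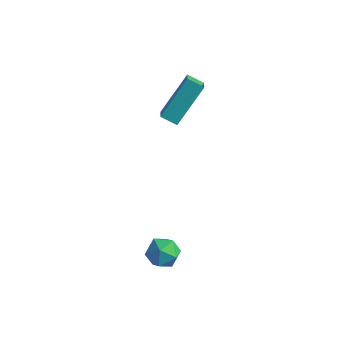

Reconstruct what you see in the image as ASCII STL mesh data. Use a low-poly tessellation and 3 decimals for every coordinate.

solid 
facet normal -0.087 0.049 0.995
outer loop
vertex 3.531 -2.832 -2.287
vertex 2.778 -3.152 -2.337
vertex 3.428 -3.645 -2.256
endloop
endfacet
facet normal 0.593 -0.045 0.804
outer loop
vertex 3.531 -2.832 -2.287
vertex 3.428 -3.645 -2.256
vertex 4.044 -3.326 -2.693
endloop
endfacet
facet normal 0.780 0.498 0.380
outer loop
vertex 3.531 -2.832 -2.287
vertex 4.044 -3.326 -2.693
vertex 3.775 -2.636 -3.045
endloop
endfacet
facet normal 0.214 0.927 0.309
outer loop
vertex 3.531 -2.832 -2.287
vertex 3.775 -2.636 -3.045
vertex 2.992 -2.528 -2.826
endloop
endfacet
facet normal -0.322 0.650 0.688
outer loop
vertex 3.531 -2.832 -2.287
vertex 2.992 -2.528 -2.826
vertex 2.778 -3.152 -2.337
endloop
endfacet
facet normal 0.635 -0.646 0.424
outer loop
vertex 4.044 -3.326 -2.693
vertex 3.428 -3.645 -2.256
vertex 3.608 -3.952 -2.994
endloop
endfacet
facet normal -0.467 -0.495 0.732
outer loop
vertex 3.428 -3.645 -2.256
vertex 2.778 -3.152 -2.337
vertex 2.825 -3.844 -2.775
endloop
endfacet
facet normal -0.847 0.476 0.237
outer loop
vertex 2.778 -3.152 -2.337
vertex 2.992 -2.528 -2.826
vertex 2.556 -3.154 -3.127
endloop
endfacet
facet normal 0.021 0.925 -0.380
outer loop
vertex 2.992 -2.528 -2.826
vertex 3.775 -2.636 -3.045
vertex 3.172 -2.835 -3.564
endloop
endfacet
facet normal 0.937 0.231 -0.264
outer loop
vertex 3.775 -2.636 -3.045
vertex 4.044 -3.326 -2.693
vertex 3.822 -3.328 -3.483
endloop
endfacet
facet normal -0.214 -0.927 -0.309
outer loop
vertex 3.069 -3.648 -3.533
vertex 3.608 -3.952 -2.994
vertex 2.825 -3.844 -2.775
endloop
endfacet
facet normal -0.780 -0.498 -0.380
outer loop
vertex 3.069 -3.648 -3.533
vertex 2.825 -3.844 -2.775
vertex 2.556 -3.154 -3.127
endloop
endfacet
facet normal -0.593 0.045 -0.804
outer loop
vertex 3.069 -3.648 -3.533
vertex 2.556 -3.154 -3.127
vertex 3.172 -2.835 -3.564
endloop
endfacet
facet normal 0.087 -0.049 -0.995
outer loop
vertex 3.069 -3.648 -3.533
vertex 3.172 -2.835 -3.564
vertex 3.822 -3.328 -3.483
endloop
endfacet
facet normal 0.322 -0.650 -0.688
outer loop
vertex 3.069 -3.648 -3.533
vertex 3.822 -3.328 -3.483
vertex 3.608 -3.952 -2.994
endloop
endfacet
facet normal -0.021 -0.925 0.380
outer loop
vertex 2.825 -3.844 -2.775
vertex 3.608 -3.952 -2.994
vertex 3.428 -3.645 -2.256
endloop
endfacet
facet normal -0.937 -0.231 0.264
outer loop
vertex 2.556 -3.154 -3.127
vertex 2.825 -3.844 -2.775
vertex 2.778 -3.152 -2.337
endloop
endfacet
facet normal -0.635 0.646 -0.424
outer loop
vertex 3.172 -2.835 -3.564
vertex 2.556 -3.154 -3.127
vertex 2.992 -2.528 -2.826
endloop
endfacet
facet normal 0.467 0.495 -0.732
outer loop
vertex 3.822 -3.328 -3.483
vertex 3.172 -2.835 -3.564
vertex 3.775 -2.636 -3.045
endloop
endfacet
facet normal 0.847 -0.476 -0.237
outer loop
vertex 3.608 -3.952 -2.994
vertex 3.822 -3.328 -3.483
vertex 4.044 -3.326 -2.693
endloop
endfacet
facet normal -0.866 -0.260 0.427
outer loop
vertex 0.57 0.47 1.72
vertex 0.883 1.99 3.28
vertex -0.005 1.28 1.046
endloop
endfacet
facet normal -0.143 -0.691 -0.709
outer loop
vertex 0.697 1.49 0.7
vertex 0.57 0.47 1.72
vertex -0.005 1.28 1.046
endloop
endfacet
facet normal -0.867 -0.259 0.427
outer loop
vertex -0.005 1.28 1.046
vertex 0.883 1.99 3.28
vertex 0.309 2.8 2.606
endloop
endfacet
facet normal -0.479 0.675 -0.561
outer loop
vertex 0.309 2.8 2.606
vertex 0.697 1.49 0.7
vertex -0.005 1.28 1.046
endloop
endfacet
facet normal 0.479 -0.675 0.562
outer loop
vertex 0.57 0.47 1.72
vertex 1.585 2.2 2.934
vertex 0.883 1.99 3.28
endloop
endfacet
facet normal -0.143 -0.691 -0.709
outer loop
vertex 1.271 0.68 1.374
vertex 0.57 0.47 1.72
vertex 0.697 1.49 0.7
endloop
endfacet
facet normal 0.479 -0.675 0.561
outer loop
vertex 1.271 0.68 1.374
vertex 1.585 2.2 2.934
vertex 0.57 0.47 1.72
endloop
endfacet
facet normal 0.143 0.691 0.709
outer loop
vertex 0.883 1.99 3.28
vertex 1.585 2.2 2.934
vertex 0.309 2.8 2.606
endloop
endfacet
facet normal -0.479 0.675 -0.561
outer loop
vertex 1.01 3.01 2.26
vertex 0.697 1.49 0.7
vertex 0.309 2.8 2.606
endloop
endfacet
facet normal 0.143 0.691 0.709
outer loop
vertex 0.309 2.8 2.606
vertex 1.585 2.2 2.934
vertex 1.01 3.01 2.26
endloop
endfacet
facet normal 0.867 0.259 -0.426
outer loop
vertex 1.01 3.01 2.26
vertex 1.271 0.68 1.374
vertex 0.697 1.49 0.7
endloop
endfacet
facet normal 0.866 0.259 -0.427
outer loop
vertex 1.585 2.2 2.934
vertex 1.271 0.68 1.374
vertex 1.01 3.01 2.26
endloop
endfacet

endsolid


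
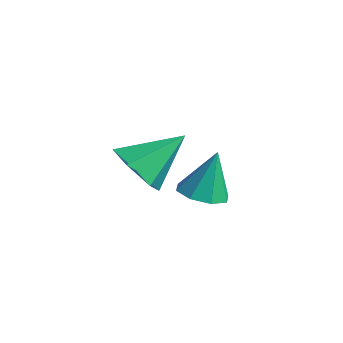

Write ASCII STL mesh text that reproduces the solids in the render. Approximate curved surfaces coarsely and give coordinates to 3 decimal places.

solid 
facet normal -0.038 -0.314 -0.949
outer loop
vertex -1.479 -1.098 2.917
vertex -1.959 -0.904 2.872
vertex -1.48 -0.72 2.792
endloop
endfacet
facet normal 0.924 0.122 0.362
outer loop
vertex -1.479 -1.098 2.917
vertex -1.48 -0.72 2.792
vertex -1.921 -0.576 3.868
endloop
endfacet
facet normal -0.038 -0.314 -0.949
outer loop
vertex -1.48 -0.72 2.792
vertex -1.959 -0.904 2.872
vertex -1.761 -0.45 2.714
endloop
endfacet
facet normal 0.657 0.734 0.171
outer loop
vertex -1.48 -0.72 2.792
vertex -1.761 -0.45 2.714
vertex -1.921 -0.576 3.868
endloop
endfacet
facet normal -0.037 -0.314 -0.949
outer loop
vertex -1.761 -0.45 2.714
vertex -1.959 -0.904 2.872
vertex -2.159 -0.446 2.728
endloop
endfacet
facet normal 0.014 0.994 0.110
outer loop
vertex -1.761 -0.45 2.714
vertex -2.159 -0.446 2.728
vertex -1.921 -0.576 3.868
endloop
endfacet
facet normal -0.037 -0.315 -0.948
outer loop
vertex -2.159 -0.446 2.728
vertex -1.959 -0.904 2.872
vertex -2.44 -0.711 2.827
endloop
endfacet
facet normal -0.628 0.747 0.216
outer loop
vertex -2.159 -0.446 2.728
vertex -2.44 -0.711 2.827
vertex -1.921 -0.576 3.868
endloop
endfacet
facet normal -0.036 -0.312 -0.950
outer loop
vertex -2.44 -0.711 2.827
vertex -1.959 -0.904 2.872
vertex -2.439 -1.089 2.951
endloop
endfacet
facet normal -0.893 0.138 0.428
outer loop
vertex -2.44 -0.711 2.827
vertex -2.439 -1.089 2.951
vertex -1.921 -0.576 3.868
endloop
endfacet
facet normal -0.036 -0.312 -0.949
outer loop
vertex -2.439 -1.089 2.951
vertex -1.959 -0.904 2.872
vertex -2.157 -1.359 3.029
endloop
endfacet
facet normal -0.626 -0.475 0.619
outer loop
vertex -2.439 -1.089 2.951
vertex -2.157 -1.359 3.029
vertex -1.921 -0.576 3.868
endloop
endfacet
facet normal -0.036 -0.312 -0.949
outer loop
vertex -2.157 -1.359 3.029
vertex -1.959 -0.904 2.872
vertex -1.76 -1.362 3.015
endloop
endfacet
facet normal 0.018 -0.734 0.679
outer loop
vertex -2.157 -1.359 3.029
vertex -1.76 -1.362 3.015
vertex -1.921 -0.576 3.868
endloop
endfacet
facet normal -0.037 -0.313 -0.949
outer loop
vertex -1.76 -1.362 3.015
vertex -1.959 -0.904 2.872
vertex -1.479 -1.098 2.917
endloop
endfacet
facet normal 0.658 -0.488 0.574
outer loop
vertex -1.76 -1.362 3.015
vertex -1.479 -1.098 2.917
vertex -1.921 -0.576 3.868
endloop
endfacet
facet normal -0.236 -0.774 -0.588
outer loop
vertex -3.587 -0.622 1.966
vertex -3.978 -0.878 2.46
vertex -4.244 -0.45 2.003
endloop
endfacet
facet normal 0.196 0.853 -0.483
outer loop
vertex -3.587 -0.622 1.966
vertex -4.244 -0.45 2.003
vertex -3.682 0.098 3.2
endloop
endfacet
facet normal -0.236 -0.774 -0.588
outer loop
vertex -4.244 -0.45 2.003
vertex -3.978 -0.878 2.46
vertex -4.635 -0.706 2.497
endloop
endfacet
facet normal -0.610 0.789 -0.074
outer loop
vertex -4.244 -0.45 2.003
vertex -4.635 -0.706 2.497
vertex -3.682 0.098 3.2
endloop
endfacet
facet normal -0.236 -0.774 -0.588
outer loop
vertex -4.635 -0.706 2.497
vertex -3.978 -0.878 2.46
vertex -4.369 -1.134 2.954
endloop
endfacet
facet normal -0.706 0.263 0.657
outer loop
vertex -4.635 -0.706 2.497
vertex -4.369 -1.134 2.954
vertex -3.682 0.098 3.2
endloop
endfacet
facet normal -0.235 -0.775 -0.587
outer loop
vertex -4.369 -1.134 2.954
vertex -3.978 -0.878 2.46
vertex -3.712 -1.305 2.917
endloop
endfacet
facet normal 0.004 -0.198 0.980
outer loop
vertex -4.369 -1.134 2.954
vertex -3.712 -1.305 2.917
vertex -3.682 0.098 3.2
endloop
endfacet
facet normal -0.235 -0.775 -0.587
outer loop
vertex -3.712 -1.305 2.917
vertex -3.978 -0.878 2.46
vertex -3.321 -1.049 2.423
endloop
endfacet
facet normal 0.809 -0.133 0.572
outer loop
vertex -3.712 -1.305 2.917
vertex -3.321 -1.049 2.423
vertex -3.682 0.098 3.2
endloop
endfacet
facet normal -0.235 -0.775 -0.587
outer loop
vertex -3.321 -1.049 2.423
vertex -3.978 -0.878 2.46
vertex -3.587 -0.622 1.966
endloop
endfacet
facet normal 0.905 0.393 -0.160
outer loop
vertex -3.321 -1.049 2.423
vertex -3.587 -0.622 1.966
vertex -3.682 0.098 3.2
endloop
endfacet

endsolid
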